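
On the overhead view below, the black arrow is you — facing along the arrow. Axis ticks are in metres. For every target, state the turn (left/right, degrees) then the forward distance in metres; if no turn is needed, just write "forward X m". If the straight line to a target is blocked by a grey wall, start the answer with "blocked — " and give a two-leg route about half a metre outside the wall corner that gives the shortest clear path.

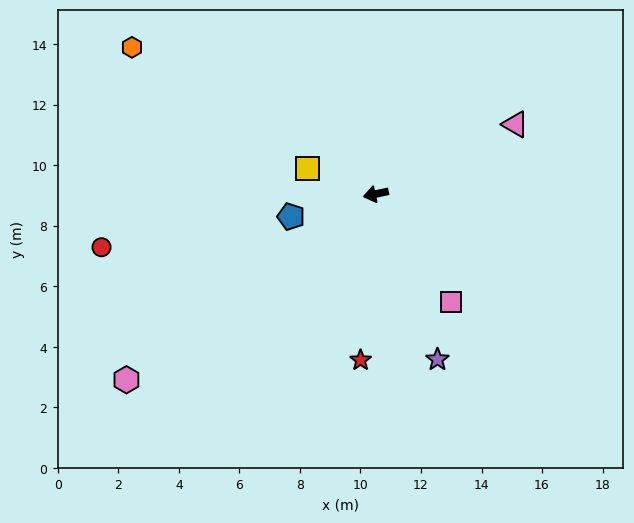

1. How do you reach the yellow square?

turn right 32°, forward 2.4 m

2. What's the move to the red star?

turn left 73°, forward 5.5 m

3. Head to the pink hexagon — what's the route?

turn left 25°, forward 10.3 m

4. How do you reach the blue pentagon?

turn left 3°, forward 2.9 m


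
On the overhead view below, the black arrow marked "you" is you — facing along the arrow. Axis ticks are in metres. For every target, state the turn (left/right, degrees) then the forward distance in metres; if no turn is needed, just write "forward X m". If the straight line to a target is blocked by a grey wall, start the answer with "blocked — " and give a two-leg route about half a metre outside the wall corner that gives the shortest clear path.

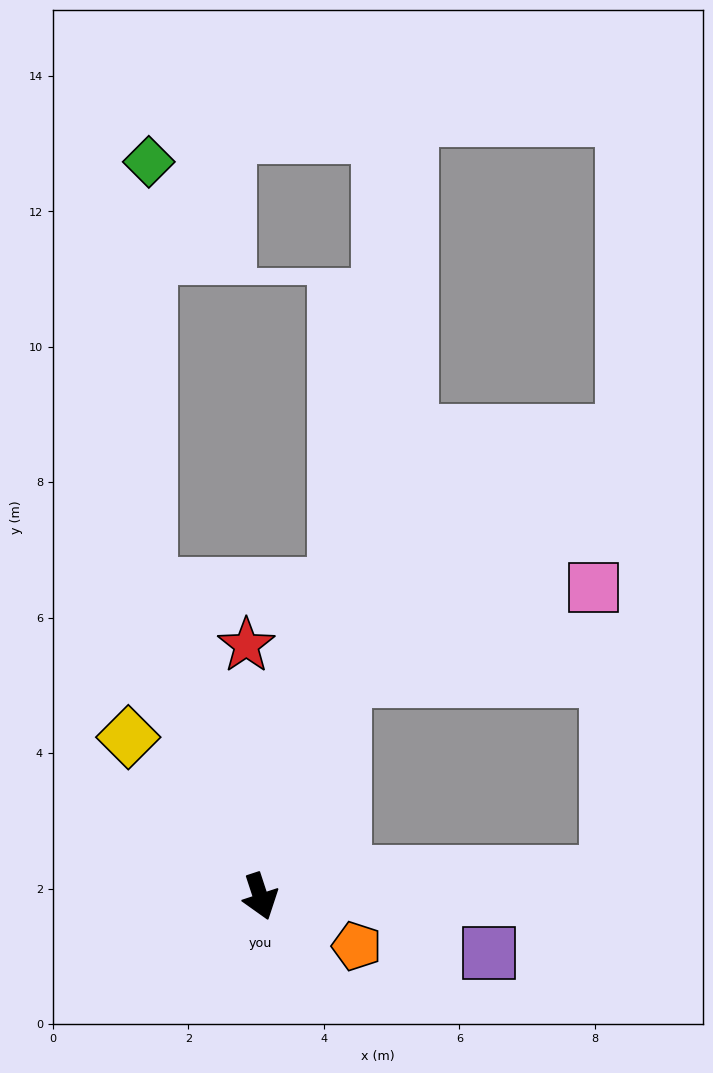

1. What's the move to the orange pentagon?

turn left 45°, forward 1.6 m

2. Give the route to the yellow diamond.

turn right 159°, forward 3.1 m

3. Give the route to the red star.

turn left 165°, forward 3.7 m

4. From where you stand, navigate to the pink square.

blocked — turn left 141°, forward 3.4 m, then turn right 49°, forward 3.9 m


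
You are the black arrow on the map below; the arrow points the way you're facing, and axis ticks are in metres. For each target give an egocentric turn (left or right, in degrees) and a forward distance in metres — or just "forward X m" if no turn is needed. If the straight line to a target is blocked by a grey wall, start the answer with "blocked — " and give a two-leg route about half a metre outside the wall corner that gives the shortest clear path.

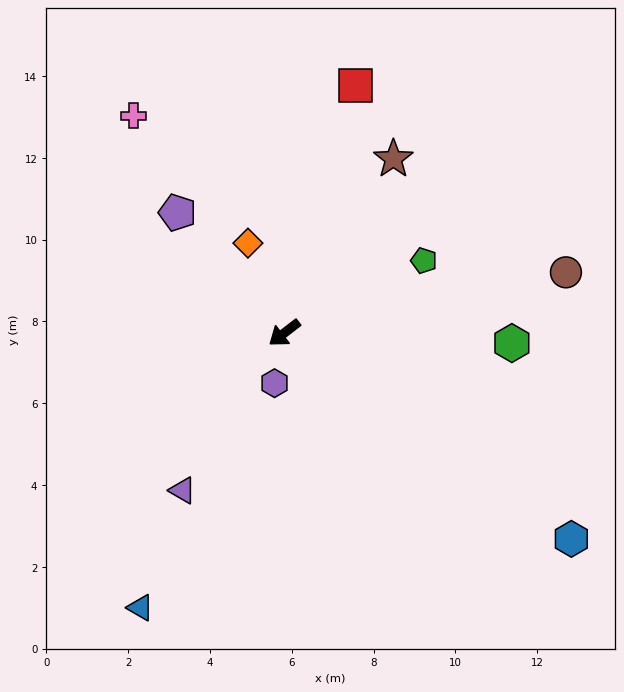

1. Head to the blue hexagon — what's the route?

turn left 107°, forward 8.6 m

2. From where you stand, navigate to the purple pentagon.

turn right 86°, forward 3.9 m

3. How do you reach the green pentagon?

turn left 170°, forward 3.8 m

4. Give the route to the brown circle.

turn left 155°, forward 7.0 m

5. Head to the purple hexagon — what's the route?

turn left 41°, forward 1.3 m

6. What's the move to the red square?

turn right 144°, forward 6.3 m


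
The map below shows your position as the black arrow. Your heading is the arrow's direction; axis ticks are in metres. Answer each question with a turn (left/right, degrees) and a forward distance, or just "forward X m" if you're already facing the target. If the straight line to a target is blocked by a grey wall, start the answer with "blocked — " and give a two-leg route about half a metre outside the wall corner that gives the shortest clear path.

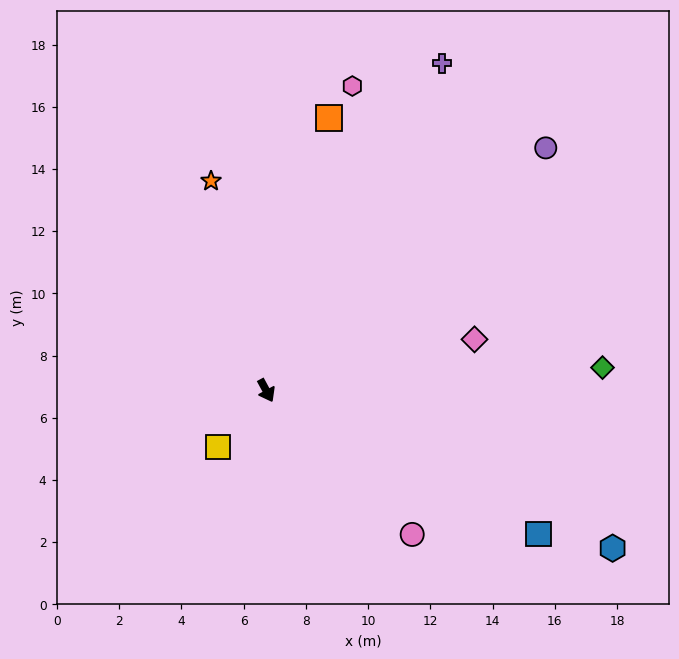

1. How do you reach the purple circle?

turn left 103°, forward 11.9 m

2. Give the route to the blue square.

turn left 34°, forward 9.9 m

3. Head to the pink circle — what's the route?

turn left 17°, forward 6.6 m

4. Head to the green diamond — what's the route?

turn left 66°, forward 10.8 m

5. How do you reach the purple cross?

turn left 123°, forward 11.9 m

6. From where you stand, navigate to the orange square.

turn left 139°, forward 9.0 m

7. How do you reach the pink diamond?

turn left 75°, forward 6.9 m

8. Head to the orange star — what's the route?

turn left 166°, forward 7.0 m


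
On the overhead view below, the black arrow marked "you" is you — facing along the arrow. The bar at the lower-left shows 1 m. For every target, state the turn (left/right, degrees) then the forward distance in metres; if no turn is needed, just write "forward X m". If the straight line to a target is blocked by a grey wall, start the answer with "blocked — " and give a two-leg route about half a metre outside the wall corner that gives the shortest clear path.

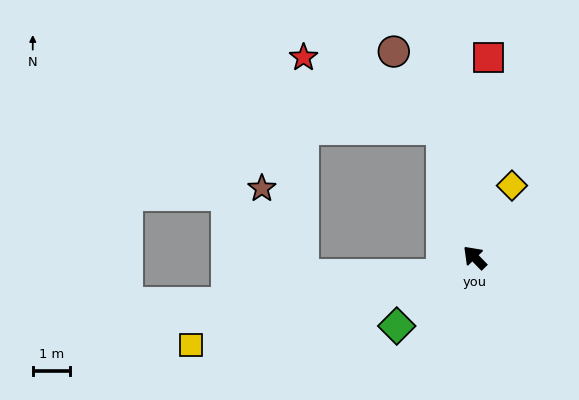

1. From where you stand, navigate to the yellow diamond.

turn right 72°, forward 2.2 m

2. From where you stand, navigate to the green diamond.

turn left 87°, forward 2.8 m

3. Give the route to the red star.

blocked — turn right 30°, forward 3.6 m, then turn left 48°, forward 4.2 m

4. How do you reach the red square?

turn right 48°, forward 5.4 m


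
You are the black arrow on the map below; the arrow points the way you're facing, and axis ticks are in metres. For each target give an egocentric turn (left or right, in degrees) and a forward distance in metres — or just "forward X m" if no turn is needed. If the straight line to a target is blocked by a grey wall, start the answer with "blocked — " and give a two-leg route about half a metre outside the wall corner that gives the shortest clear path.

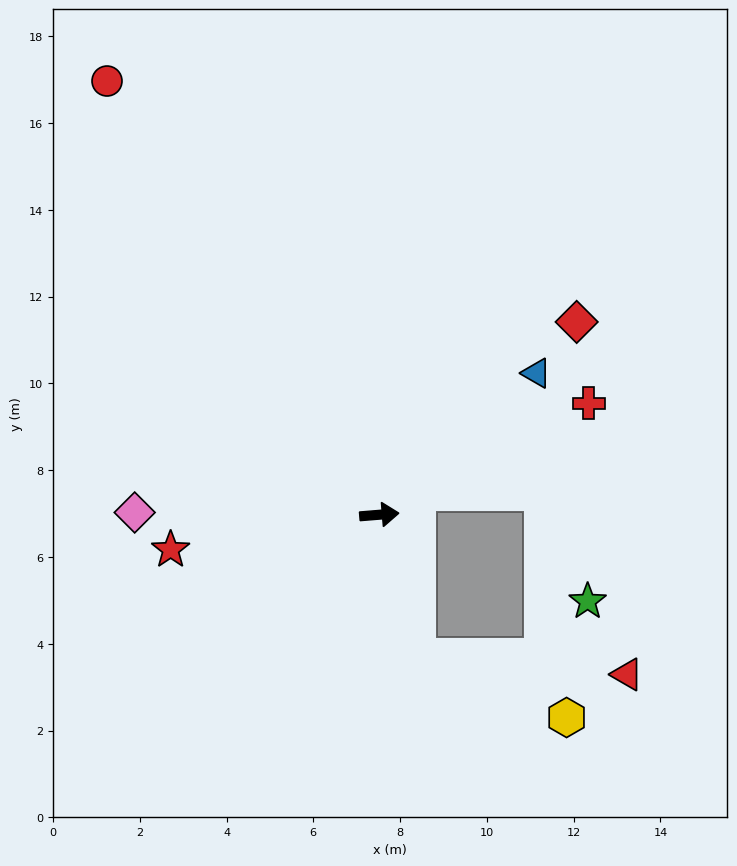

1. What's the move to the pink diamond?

turn left 175°, forward 5.6 m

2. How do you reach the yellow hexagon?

blocked — turn right 80°, forward 3.4 m, then turn left 53°, forward 3.7 m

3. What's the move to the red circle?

turn left 117°, forward 11.8 m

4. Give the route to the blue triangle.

turn left 37°, forward 4.9 m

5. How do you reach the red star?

turn right 175°, forward 4.9 m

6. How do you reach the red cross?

turn left 23°, forward 5.5 m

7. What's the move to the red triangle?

blocked — turn right 80°, forward 3.4 m, then turn left 70°, forward 4.9 m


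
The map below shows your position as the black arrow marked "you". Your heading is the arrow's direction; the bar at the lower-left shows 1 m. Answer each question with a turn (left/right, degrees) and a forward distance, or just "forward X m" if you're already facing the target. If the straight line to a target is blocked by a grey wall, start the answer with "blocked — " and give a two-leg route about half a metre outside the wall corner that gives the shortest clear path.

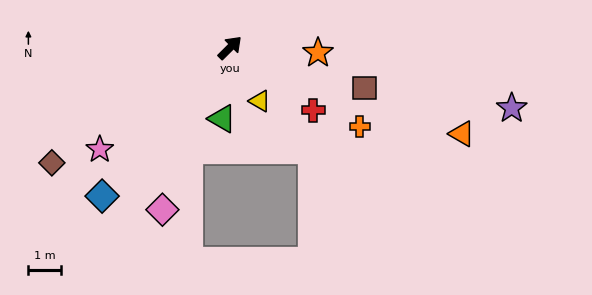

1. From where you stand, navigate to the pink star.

turn left 173°, forward 5.1 m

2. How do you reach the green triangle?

turn right 141°, forward 2.2 m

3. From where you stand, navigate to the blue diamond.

turn right 176°, forward 6.1 m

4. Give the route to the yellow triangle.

turn right 106°, forward 1.9 m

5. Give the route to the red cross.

turn right 82°, forward 3.2 m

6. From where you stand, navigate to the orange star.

turn right 48°, forward 2.7 m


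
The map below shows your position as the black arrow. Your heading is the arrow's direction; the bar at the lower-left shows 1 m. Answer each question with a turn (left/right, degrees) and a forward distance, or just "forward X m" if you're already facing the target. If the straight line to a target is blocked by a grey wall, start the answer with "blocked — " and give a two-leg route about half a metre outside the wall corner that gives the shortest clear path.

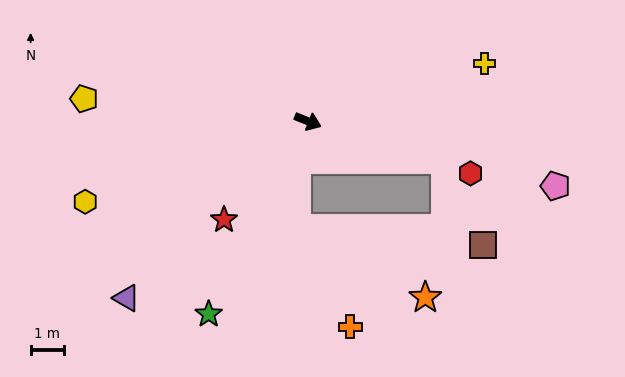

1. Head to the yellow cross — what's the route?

turn left 40°, forward 5.6 m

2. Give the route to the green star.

turn right 95°, forward 6.6 m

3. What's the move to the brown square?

blocked — turn left 6°, forward 4.3 m, then turn right 50°, forward 2.8 m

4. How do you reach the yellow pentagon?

turn right 164°, forward 6.8 m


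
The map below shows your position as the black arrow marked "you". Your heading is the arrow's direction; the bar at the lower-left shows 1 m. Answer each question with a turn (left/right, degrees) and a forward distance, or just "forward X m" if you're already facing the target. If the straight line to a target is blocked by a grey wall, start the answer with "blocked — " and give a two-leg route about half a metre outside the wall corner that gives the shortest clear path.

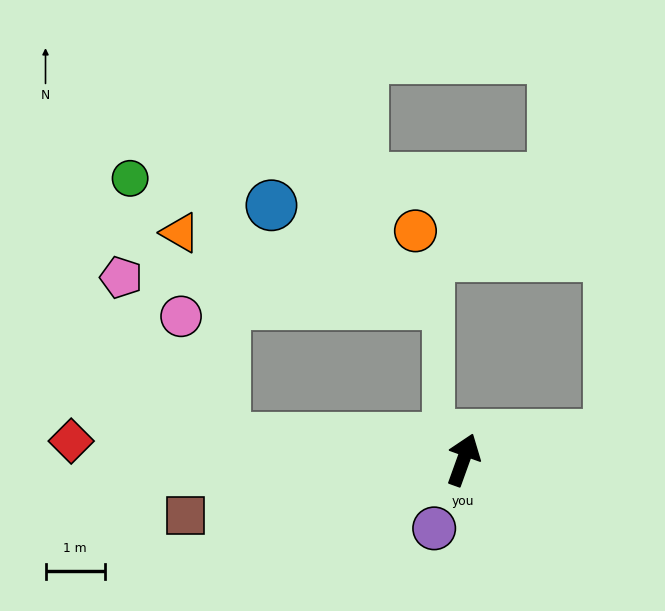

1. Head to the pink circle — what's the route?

blocked — turn left 105°, forward 4.0 m, then turn right 65°, forward 2.2 m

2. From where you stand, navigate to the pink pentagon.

blocked — turn left 105°, forward 4.0 m, then turn right 52°, forward 3.2 m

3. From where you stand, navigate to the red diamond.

turn left 107°, forward 6.6 m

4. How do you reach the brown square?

turn left 121°, forward 4.8 m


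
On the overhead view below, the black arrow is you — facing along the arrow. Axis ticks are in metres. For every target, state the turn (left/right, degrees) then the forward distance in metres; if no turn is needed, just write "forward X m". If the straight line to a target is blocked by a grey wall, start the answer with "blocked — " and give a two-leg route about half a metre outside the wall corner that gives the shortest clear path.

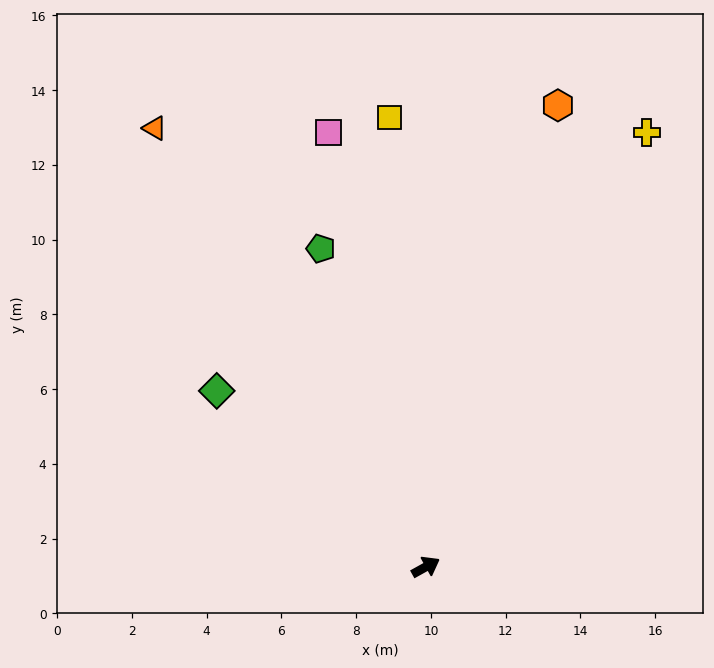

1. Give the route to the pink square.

turn left 74°, forward 11.9 m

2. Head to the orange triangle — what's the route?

turn left 93°, forward 13.8 m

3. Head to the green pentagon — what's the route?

turn left 79°, forward 9.0 m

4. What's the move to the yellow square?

turn left 66°, forward 12.1 m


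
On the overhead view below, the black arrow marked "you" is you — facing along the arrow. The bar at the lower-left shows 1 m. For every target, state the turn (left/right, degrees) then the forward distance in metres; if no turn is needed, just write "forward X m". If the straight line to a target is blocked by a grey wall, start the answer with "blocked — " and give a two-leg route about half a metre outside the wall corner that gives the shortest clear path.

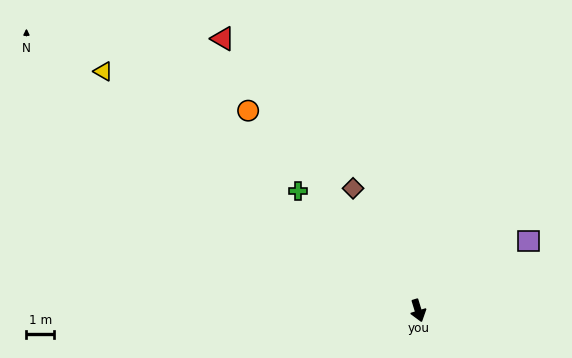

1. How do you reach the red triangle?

turn right 161°, forward 12.0 m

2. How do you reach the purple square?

turn left 105°, forward 4.6 m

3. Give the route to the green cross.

turn right 152°, forward 6.0 m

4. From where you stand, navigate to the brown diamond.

turn right 169°, forward 4.9 m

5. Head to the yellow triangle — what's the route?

turn right 144°, forward 14.1 m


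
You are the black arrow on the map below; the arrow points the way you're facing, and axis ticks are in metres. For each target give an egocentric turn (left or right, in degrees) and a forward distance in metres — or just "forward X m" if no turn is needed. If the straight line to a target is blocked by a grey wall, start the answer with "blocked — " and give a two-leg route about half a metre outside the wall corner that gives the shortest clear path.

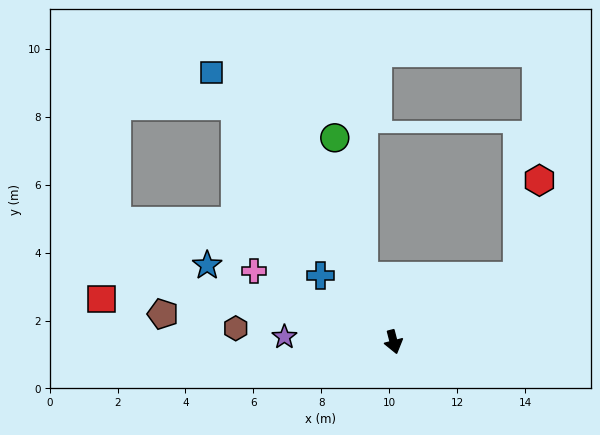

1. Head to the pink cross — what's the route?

turn right 132°, forward 4.6 m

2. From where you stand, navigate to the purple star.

turn right 107°, forward 3.2 m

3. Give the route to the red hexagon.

blocked — turn left 103°, forward 4.1 m, then turn left 49°, forward 2.9 m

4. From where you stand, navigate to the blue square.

turn right 161°, forward 9.6 m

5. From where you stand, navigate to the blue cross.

turn right 147°, forward 2.9 m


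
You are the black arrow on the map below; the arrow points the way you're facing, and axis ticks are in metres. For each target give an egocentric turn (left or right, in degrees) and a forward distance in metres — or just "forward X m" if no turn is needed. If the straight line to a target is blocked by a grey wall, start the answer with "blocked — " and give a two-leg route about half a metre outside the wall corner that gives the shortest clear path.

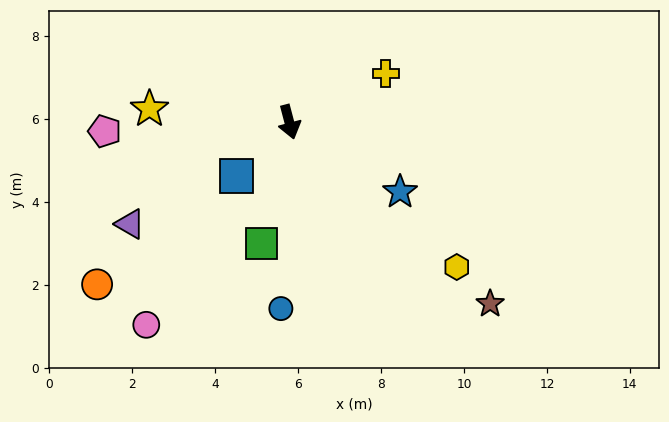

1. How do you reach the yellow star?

turn right 110°, forward 3.4 m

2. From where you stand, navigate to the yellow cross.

turn left 102°, forward 2.6 m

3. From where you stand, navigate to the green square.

turn right 28°, forward 3.0 m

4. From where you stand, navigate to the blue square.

turn right 59°, forward 1.8 m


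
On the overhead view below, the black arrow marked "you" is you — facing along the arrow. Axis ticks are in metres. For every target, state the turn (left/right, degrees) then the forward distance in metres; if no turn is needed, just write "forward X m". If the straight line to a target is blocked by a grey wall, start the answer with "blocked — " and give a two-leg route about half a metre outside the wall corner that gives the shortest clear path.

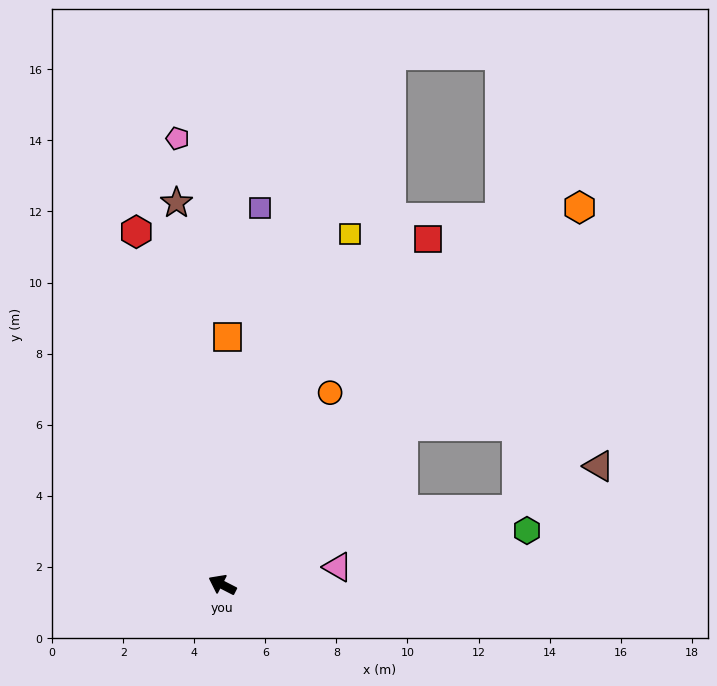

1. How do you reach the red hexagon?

turn right 49°, forward 10.2 m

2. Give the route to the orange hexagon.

turn right 106°, forward 14.6 m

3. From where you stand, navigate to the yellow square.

turn right 83°, forward 10.5 m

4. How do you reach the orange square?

turn right 64°, forward 7.0 m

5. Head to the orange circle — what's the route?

turn right 92°, forward 6.2 m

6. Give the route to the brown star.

turn right 56°, forward 10.8 m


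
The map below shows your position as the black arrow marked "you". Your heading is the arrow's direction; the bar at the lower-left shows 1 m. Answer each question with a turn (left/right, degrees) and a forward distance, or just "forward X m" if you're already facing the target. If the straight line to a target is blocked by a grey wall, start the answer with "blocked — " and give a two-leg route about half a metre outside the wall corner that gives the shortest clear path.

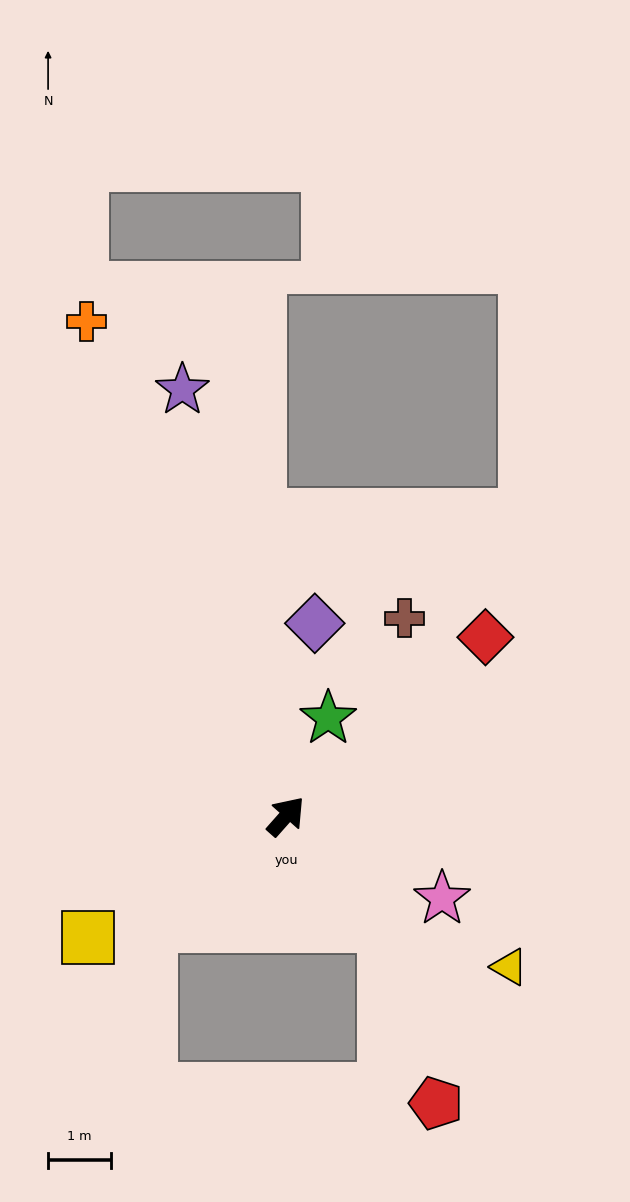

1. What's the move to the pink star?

turn right 76°, forward 2.8 m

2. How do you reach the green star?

turn left 18°, forward 1.7 m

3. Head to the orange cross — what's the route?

turn left 64°, forward 8.4 m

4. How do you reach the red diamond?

turn right 7°, forward 4.2 m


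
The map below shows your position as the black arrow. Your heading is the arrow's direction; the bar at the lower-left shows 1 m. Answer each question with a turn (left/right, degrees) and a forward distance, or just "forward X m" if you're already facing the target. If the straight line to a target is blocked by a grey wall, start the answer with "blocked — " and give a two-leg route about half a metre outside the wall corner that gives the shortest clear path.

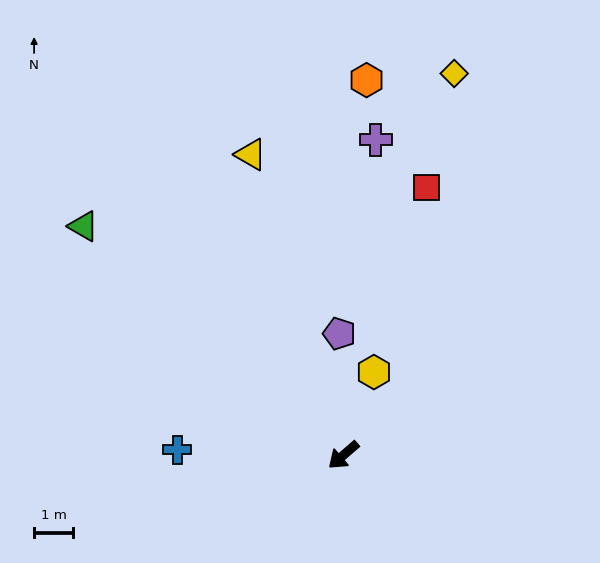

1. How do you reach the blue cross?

turn right 43°, forward 4.3 m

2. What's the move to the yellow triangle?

turn right 114°, forward 8.1 m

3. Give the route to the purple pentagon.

turn right 129°, forward 3.1 m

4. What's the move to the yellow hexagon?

turn right 151°, forward 2.3 m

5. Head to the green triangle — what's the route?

turn right 82°, forward 8.9 m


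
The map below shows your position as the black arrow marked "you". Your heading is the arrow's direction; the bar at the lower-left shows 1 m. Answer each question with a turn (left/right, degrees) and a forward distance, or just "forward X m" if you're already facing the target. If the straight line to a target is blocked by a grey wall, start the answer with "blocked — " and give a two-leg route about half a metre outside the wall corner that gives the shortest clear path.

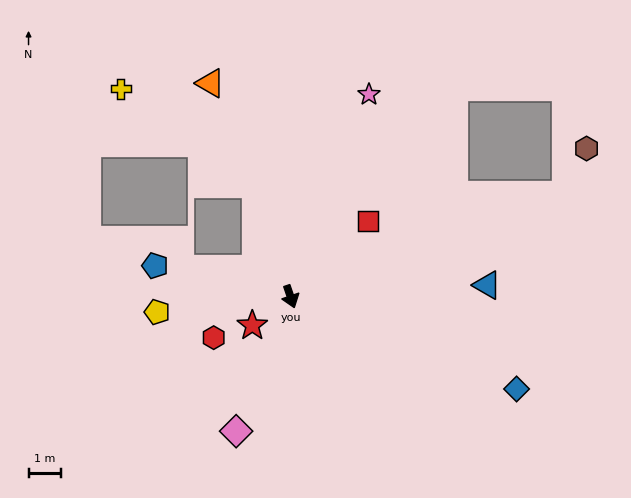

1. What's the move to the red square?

turn left 116°, forward 3.3 m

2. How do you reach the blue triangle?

turn left 74°, forward 6.0 m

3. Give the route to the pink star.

turn left 140°, forward 6.6 m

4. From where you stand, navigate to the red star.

turn right 72°, forward 1.5 m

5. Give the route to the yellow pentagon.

turn right 102°, forward 4.1 m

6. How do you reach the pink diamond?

turn right 41°, forward 4.4 m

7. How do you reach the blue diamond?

turn left 49°, forward 7.5 m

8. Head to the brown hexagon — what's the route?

blocked — turn left 92°, forward 9.0 m, then turn left 45°, forward 1.5 m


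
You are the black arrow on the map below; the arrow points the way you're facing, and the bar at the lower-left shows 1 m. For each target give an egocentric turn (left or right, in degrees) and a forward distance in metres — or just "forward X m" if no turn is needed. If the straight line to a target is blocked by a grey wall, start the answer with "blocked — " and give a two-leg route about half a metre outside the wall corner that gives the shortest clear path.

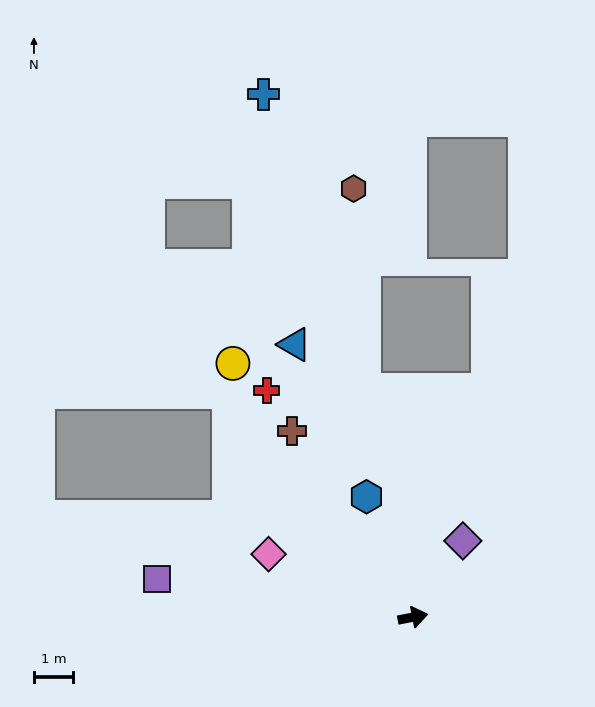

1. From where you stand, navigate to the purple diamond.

turn left 46°, forward 2.3 m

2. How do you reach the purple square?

turn left 160°, forward 6.6 m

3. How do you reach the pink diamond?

turn left 145°, forward 4.0 m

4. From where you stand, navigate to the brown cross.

turn left 112°, forward 5.7 m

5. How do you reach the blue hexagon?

turn left 100°, forward 3.3 m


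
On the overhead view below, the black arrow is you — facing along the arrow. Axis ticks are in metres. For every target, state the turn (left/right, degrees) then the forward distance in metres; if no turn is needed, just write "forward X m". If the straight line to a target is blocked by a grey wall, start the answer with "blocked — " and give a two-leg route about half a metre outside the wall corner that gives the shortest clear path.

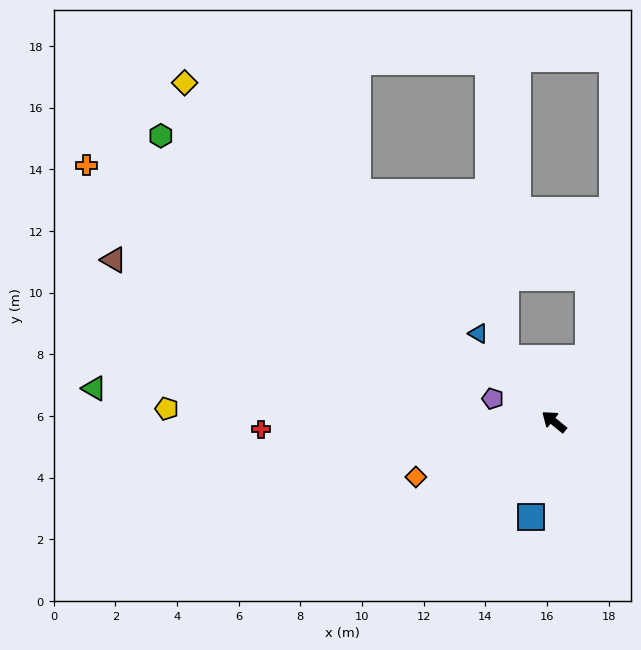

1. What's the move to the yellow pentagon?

turn left 37°, forward 12.6 m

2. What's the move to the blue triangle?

turn right 10°, forward 3.8 m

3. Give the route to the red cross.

turn left 41°, forward 9.5 m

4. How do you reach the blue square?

turn left 116°, forward 3.2 m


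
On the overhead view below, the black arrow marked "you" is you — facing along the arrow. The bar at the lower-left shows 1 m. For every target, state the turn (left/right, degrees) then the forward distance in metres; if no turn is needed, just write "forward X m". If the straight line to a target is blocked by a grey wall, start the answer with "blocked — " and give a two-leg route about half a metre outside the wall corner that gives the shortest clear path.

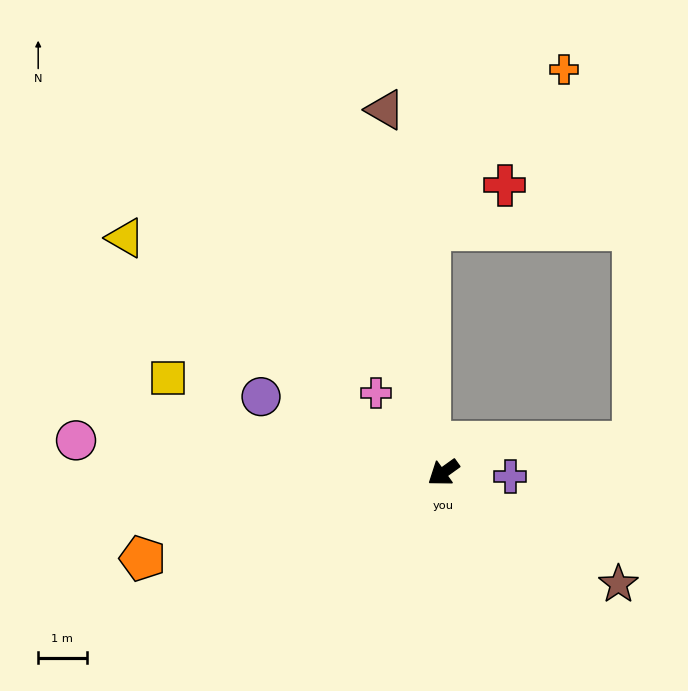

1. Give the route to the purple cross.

turn left 141°, forward 1.4 m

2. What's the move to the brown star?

turn left 112°, forward 4.3 m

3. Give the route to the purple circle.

turn right 58°, forward 4.1 m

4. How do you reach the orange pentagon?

turn right 20°, forward 6.5 m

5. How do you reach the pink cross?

turn right 85°, forward 2.1 m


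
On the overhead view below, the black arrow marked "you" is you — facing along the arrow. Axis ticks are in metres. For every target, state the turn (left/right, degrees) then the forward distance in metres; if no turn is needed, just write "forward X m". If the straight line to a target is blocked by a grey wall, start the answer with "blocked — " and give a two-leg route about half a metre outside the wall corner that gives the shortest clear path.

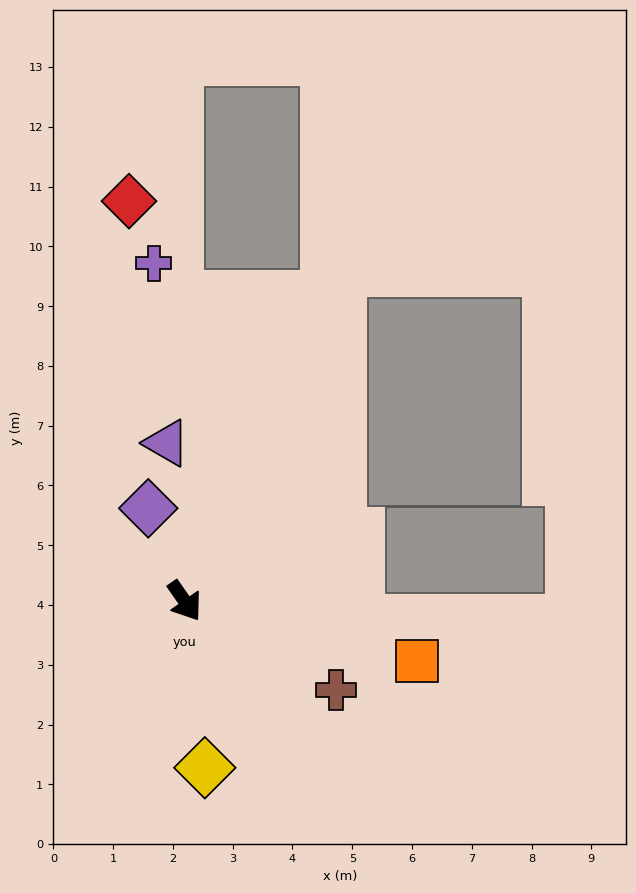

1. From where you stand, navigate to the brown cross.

turn left 25°, forward 2.9 m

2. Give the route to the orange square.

turn left 41°, forward 4.0 m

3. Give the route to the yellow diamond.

turn right 28°, forward 2.8 m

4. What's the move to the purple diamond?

turn left 167°, forward 1.7 m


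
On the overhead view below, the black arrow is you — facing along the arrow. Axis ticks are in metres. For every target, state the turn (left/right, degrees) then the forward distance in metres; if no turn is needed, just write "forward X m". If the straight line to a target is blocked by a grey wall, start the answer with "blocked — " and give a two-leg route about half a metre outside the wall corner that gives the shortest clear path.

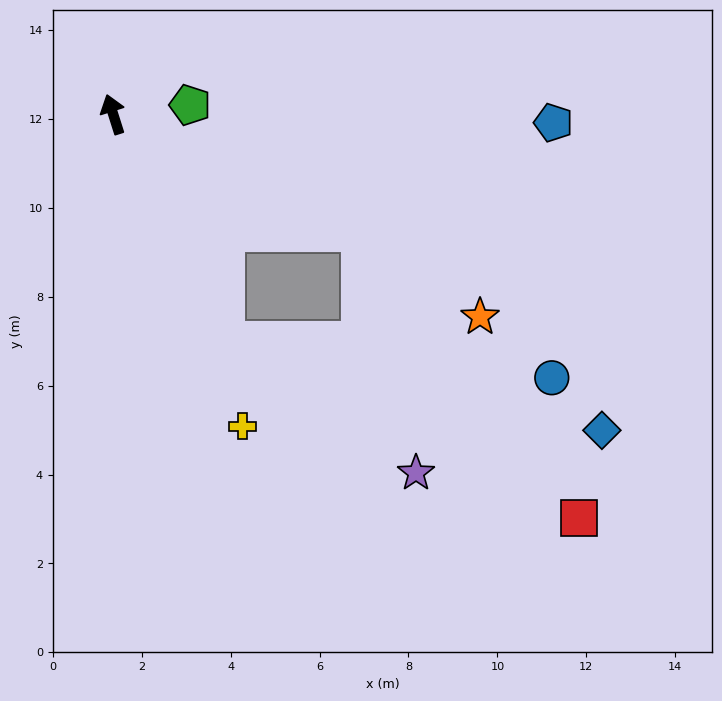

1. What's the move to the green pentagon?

turn right 101°, forward 1.7 m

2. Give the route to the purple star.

blocked — turn right 171°, forward 5.7 m, then turn left 29°, forward 5.2 m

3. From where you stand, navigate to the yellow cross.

turn right 175°, forward 7.6 m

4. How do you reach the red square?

blocked — turn right 133°, forward 6.2 m, then turn right 27°, forward 8.1 m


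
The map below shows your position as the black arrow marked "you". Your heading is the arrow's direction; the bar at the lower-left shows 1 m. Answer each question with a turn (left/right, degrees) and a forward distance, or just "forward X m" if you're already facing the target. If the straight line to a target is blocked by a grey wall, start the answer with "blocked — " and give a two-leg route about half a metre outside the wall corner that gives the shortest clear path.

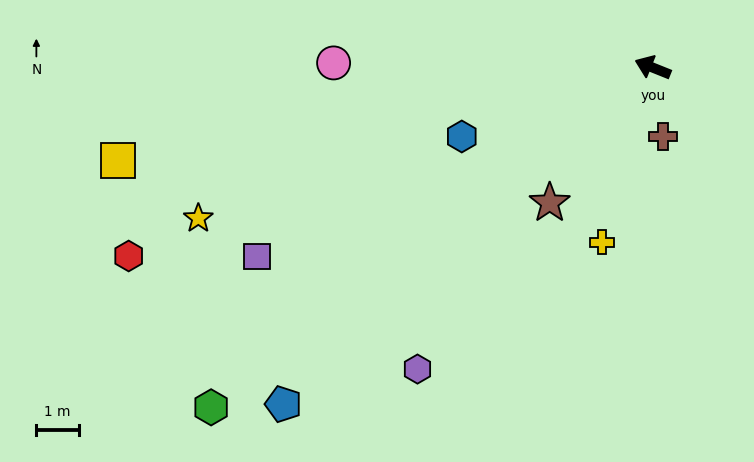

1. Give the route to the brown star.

turn left 75°, forward 4.0 m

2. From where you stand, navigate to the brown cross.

turn left 120°, forward 1.6 m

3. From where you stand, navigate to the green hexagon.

turn left 59°, forward 13.2 m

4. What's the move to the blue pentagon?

turn left 64°, forward 11.8 m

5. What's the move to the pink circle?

turn left 21°, forward 7.5 m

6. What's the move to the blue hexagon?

turn left 42°, forward 4.8 m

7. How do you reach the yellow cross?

turn left 96°, forward 4.3 m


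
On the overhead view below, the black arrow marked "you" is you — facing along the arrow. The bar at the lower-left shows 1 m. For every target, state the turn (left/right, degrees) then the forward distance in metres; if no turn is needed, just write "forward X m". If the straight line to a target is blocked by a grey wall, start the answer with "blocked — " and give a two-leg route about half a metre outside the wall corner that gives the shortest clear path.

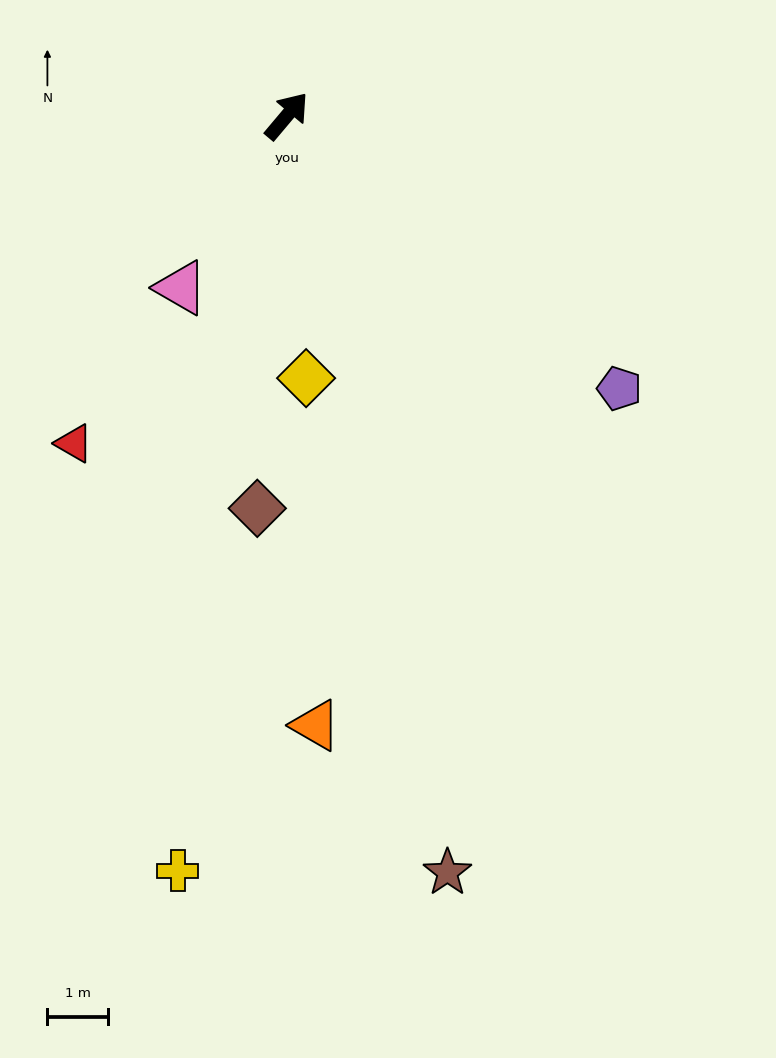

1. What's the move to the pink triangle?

turn right 172°, forward 3.3 m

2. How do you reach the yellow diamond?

turn right 136°, forward 4.3 m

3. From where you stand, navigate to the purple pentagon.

turn right 89°, forward 7.0 m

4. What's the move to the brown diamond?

turn right 144°, forward 6.4 m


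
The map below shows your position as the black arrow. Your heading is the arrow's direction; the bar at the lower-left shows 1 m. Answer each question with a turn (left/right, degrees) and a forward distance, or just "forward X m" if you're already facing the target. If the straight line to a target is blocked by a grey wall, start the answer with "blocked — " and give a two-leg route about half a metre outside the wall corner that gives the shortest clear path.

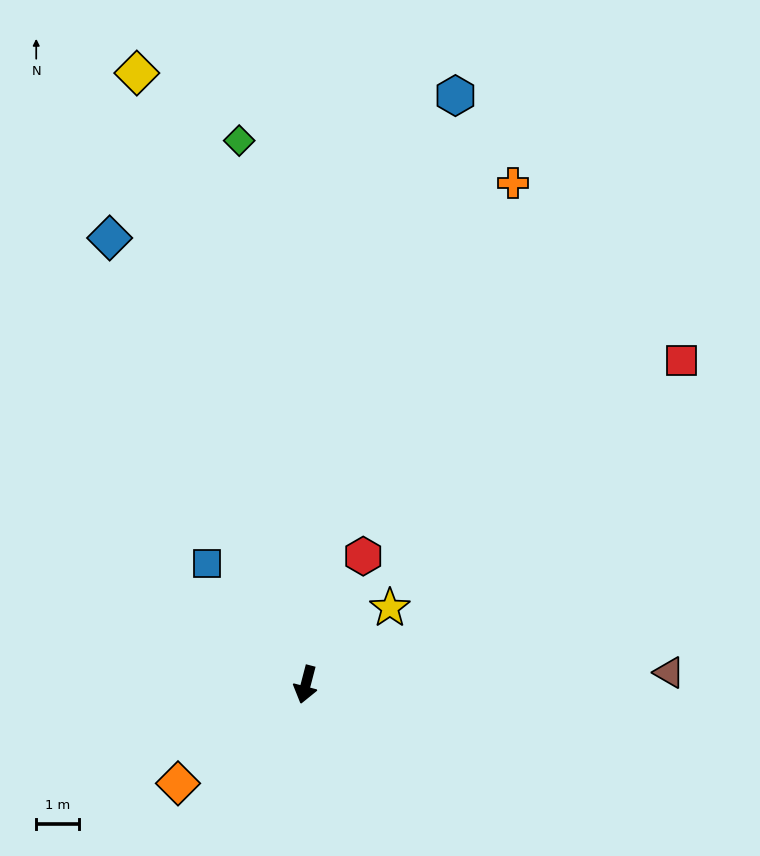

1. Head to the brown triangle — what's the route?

turn left 107°, forward 8.5 m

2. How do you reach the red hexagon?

turn left 171°, forward 3.3 m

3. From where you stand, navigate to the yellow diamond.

turn right 150°, forward 14.8 m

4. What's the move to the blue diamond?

turn right 142°, forward 11.3 m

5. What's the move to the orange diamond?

turn right 38°, forward 3.8 m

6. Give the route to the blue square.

turn right 126°, forward 3.6 m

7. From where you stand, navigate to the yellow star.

turn left 147°, forward 2.6 m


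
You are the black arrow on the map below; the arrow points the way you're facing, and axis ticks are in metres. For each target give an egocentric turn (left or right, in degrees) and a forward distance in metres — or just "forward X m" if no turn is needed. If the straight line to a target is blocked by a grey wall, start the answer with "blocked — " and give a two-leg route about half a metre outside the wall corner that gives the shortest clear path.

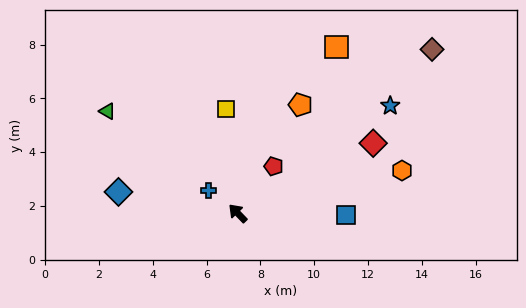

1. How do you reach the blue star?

turn right 99°, forward 6.9 m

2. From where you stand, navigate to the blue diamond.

turn left 36°, forward 4.5 m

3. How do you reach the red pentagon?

turn right 81°, forward 2.2 m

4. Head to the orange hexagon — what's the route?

turn right 119°, forward 6.3 m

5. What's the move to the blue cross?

turn left 7°, forward 1.4 m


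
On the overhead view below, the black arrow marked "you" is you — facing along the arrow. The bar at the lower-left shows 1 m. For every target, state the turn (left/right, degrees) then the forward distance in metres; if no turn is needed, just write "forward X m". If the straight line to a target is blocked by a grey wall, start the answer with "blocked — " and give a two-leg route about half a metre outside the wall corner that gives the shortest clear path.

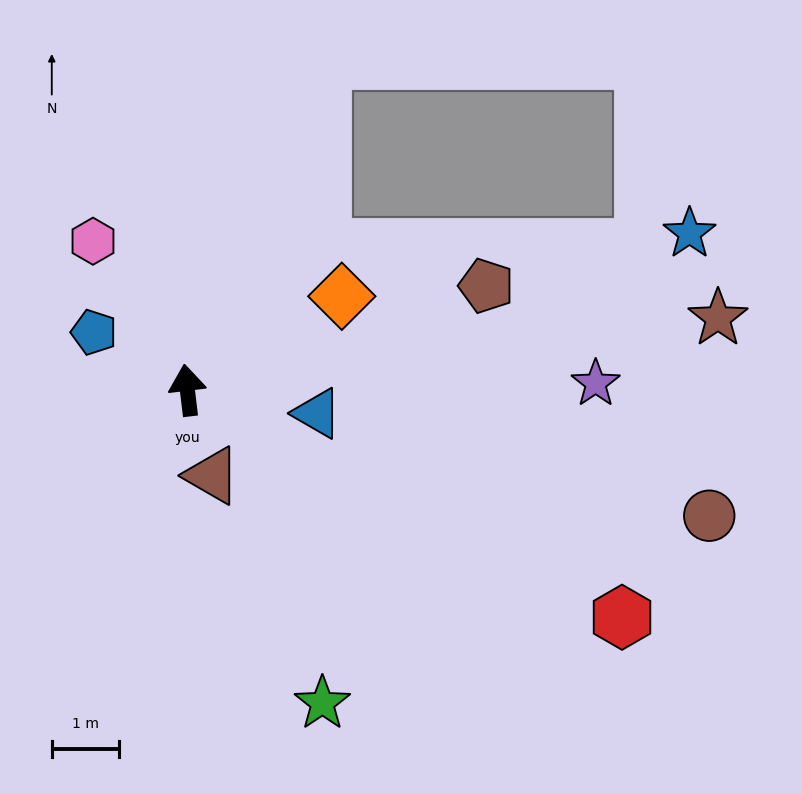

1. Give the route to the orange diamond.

turn right 66°, forward 2.7 m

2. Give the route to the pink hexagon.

turn left 26°, forward 2.6 m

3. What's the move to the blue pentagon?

turn left 51°, forward 1.6 m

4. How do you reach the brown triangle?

turn right 171°, forward 1.3 m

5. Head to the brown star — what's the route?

turn right 89°, forward 7.9 m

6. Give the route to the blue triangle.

turn right 107°, forward 1.9 m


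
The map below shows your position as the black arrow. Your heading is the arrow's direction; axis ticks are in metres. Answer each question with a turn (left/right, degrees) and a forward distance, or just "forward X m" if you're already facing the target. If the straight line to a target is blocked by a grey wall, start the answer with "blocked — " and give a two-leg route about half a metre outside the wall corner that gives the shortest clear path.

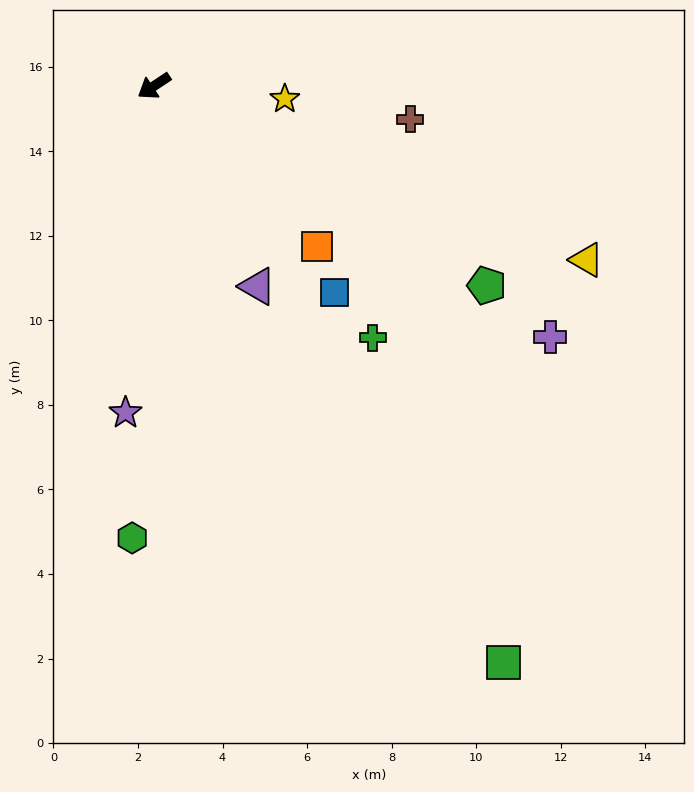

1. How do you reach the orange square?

turn left 102°, forward 5.4 m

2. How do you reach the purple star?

turn left 52°, forward 7.8 m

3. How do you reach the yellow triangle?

turn left 125°, forward 11.0 m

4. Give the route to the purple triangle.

turn left 84°, forward 5.3 m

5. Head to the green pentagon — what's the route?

turn left 116°, forward 9.2 m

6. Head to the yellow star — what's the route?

turn left 141°, forward 3.1 m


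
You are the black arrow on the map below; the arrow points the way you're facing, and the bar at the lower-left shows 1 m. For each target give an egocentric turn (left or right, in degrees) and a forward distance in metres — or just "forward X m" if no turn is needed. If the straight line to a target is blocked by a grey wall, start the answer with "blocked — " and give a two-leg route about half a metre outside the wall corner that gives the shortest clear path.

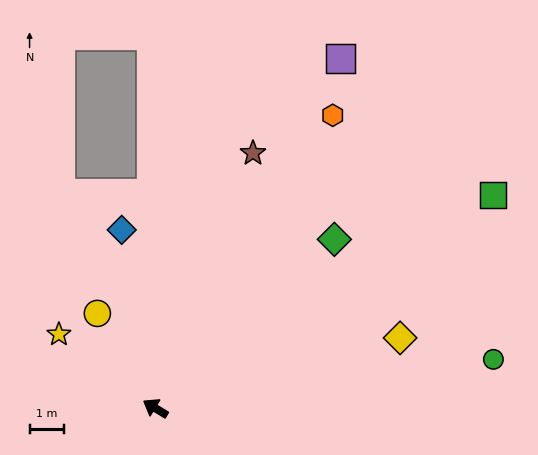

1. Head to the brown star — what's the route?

turn right 80°, forward 7.9 m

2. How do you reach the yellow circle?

turn right 27°, forward 3.2 m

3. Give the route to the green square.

turn right 116°, forward 11.6 m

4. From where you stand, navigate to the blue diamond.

turn right 48°, forward 5.3 m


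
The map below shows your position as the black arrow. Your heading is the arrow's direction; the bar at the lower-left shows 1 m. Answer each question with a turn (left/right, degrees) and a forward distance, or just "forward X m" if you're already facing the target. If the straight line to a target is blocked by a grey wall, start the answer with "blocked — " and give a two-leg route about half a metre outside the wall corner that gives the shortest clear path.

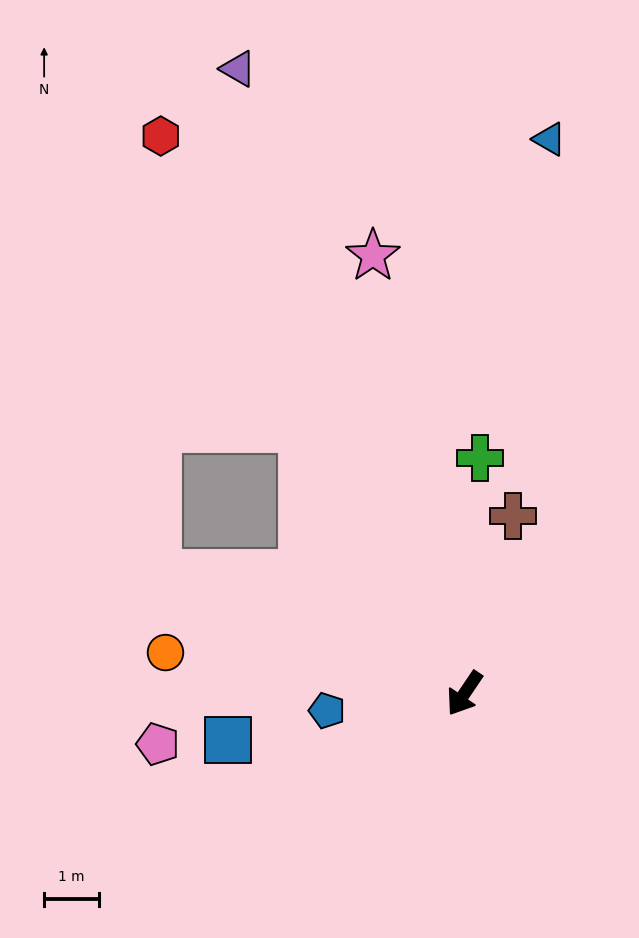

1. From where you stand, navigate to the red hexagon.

turn right 117°, forward 11.5 m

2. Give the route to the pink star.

turn right 134°, forward 8.1 m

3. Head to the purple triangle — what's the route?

turn right 126°, forward 12.0 m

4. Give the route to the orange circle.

turn right 64°, forward 5.5 m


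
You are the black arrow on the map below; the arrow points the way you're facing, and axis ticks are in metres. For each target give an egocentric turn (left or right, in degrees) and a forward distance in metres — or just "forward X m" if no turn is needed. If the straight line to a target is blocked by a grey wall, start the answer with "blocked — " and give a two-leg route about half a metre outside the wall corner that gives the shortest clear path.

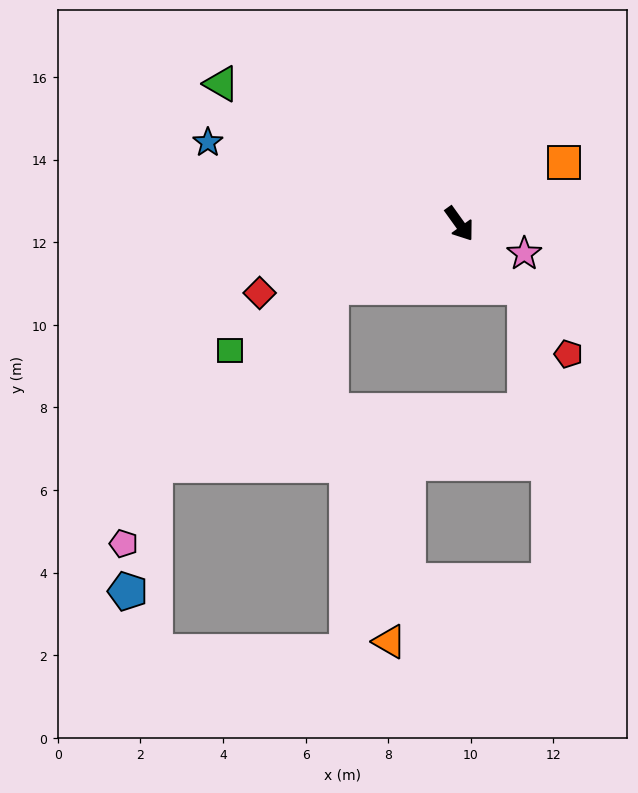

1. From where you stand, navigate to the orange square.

turn left 85°, forward 2.9 m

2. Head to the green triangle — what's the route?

turn right 156°, forward 6.7 m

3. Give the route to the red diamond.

turn right 107°, forward 5.1 m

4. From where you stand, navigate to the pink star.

turn left 30°, forward 1.7 m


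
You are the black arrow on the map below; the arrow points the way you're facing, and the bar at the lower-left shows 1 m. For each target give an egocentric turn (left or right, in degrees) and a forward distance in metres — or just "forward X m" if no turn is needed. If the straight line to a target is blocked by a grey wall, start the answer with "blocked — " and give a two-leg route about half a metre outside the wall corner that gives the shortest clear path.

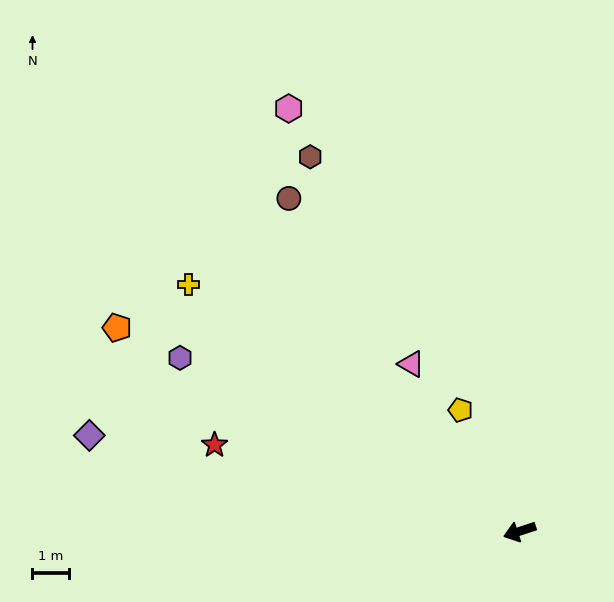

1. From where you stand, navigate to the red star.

turn right 34°, forward 8.7 m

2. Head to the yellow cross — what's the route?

turn right 55°, forward 11.3 m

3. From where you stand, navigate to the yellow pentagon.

turn right 82°, forward 3.7 m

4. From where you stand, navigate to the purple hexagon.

turn right 45°, forward 10.4 m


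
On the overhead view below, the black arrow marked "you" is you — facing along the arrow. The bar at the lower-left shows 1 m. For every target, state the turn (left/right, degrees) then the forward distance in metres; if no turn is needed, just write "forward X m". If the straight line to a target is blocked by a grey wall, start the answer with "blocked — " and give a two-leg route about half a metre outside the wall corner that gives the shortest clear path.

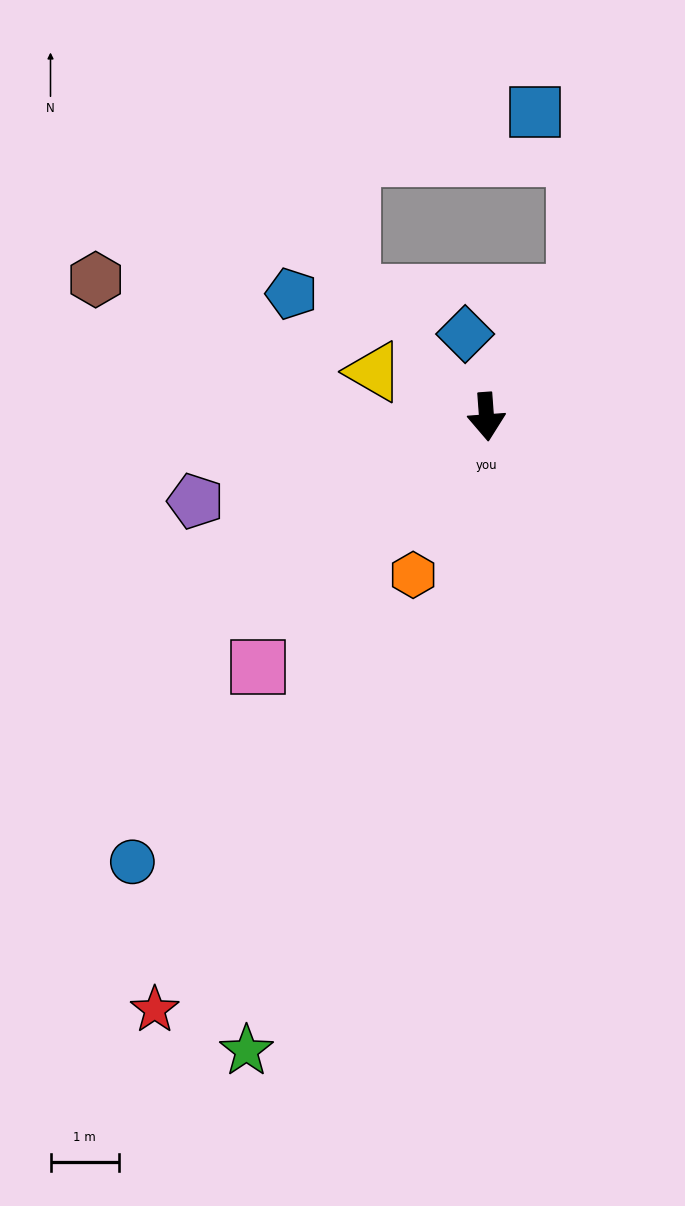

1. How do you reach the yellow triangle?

turn right 116°, forward 1.8 m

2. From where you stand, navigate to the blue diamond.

turn right 170°, forward 1.2 m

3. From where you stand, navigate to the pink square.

turn right 47°, forward 4.9 m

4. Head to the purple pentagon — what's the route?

turn right 78°, forward 4.4 m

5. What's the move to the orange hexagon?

turn right 29°, forward 2.5 m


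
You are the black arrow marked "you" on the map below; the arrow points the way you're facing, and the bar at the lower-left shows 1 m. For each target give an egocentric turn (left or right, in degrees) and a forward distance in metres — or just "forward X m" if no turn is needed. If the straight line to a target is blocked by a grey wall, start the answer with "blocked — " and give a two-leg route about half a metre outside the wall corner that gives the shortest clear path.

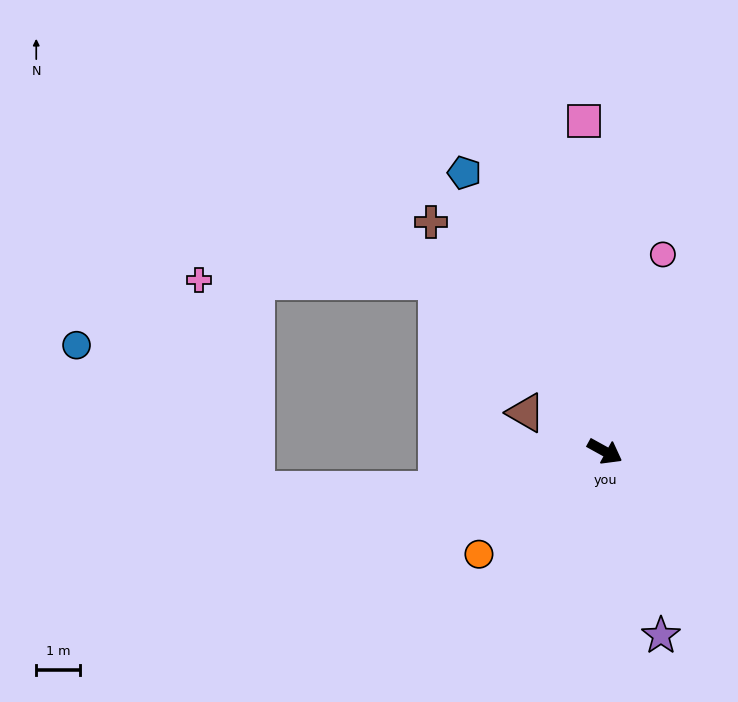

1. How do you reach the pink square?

turn left 123°, forward 7.6 m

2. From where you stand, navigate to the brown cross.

turn left 156°, forward 6.6 m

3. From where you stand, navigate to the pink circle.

turn left 103°, forward 4.7 m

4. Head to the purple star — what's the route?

turn right 44°, forward 4.4 m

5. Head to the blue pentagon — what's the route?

turn left 146°, forward 7.2 m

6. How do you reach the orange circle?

turn right 112°, forward 3.8 m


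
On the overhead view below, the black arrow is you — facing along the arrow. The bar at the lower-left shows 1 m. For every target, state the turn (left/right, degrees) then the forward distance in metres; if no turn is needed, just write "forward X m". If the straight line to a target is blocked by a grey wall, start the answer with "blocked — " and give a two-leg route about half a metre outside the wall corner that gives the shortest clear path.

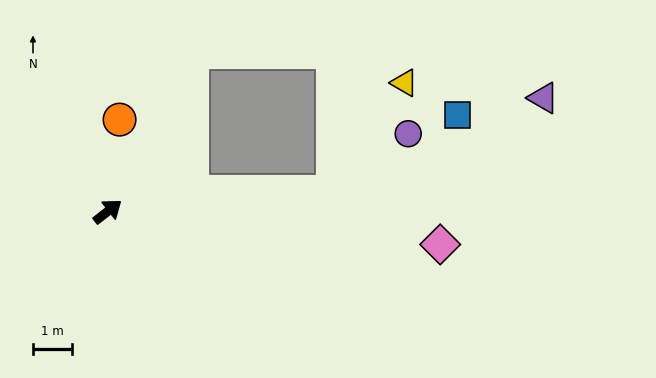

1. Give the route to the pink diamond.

turn right 44°, forward 8.5 m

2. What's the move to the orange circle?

turn left 45°, forward 2.4 m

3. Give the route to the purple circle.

blocked — turn right 33°, forward 5.7 m, then turn left 32°, forward 2.4 m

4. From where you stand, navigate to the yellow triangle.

blocked — turn right 33°, forward 5.7 m, then turn left 51°, forward 3.3 m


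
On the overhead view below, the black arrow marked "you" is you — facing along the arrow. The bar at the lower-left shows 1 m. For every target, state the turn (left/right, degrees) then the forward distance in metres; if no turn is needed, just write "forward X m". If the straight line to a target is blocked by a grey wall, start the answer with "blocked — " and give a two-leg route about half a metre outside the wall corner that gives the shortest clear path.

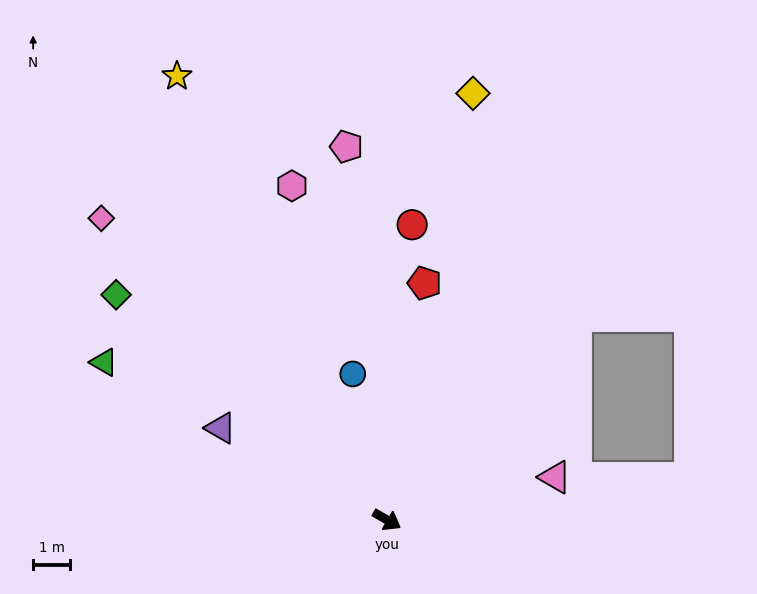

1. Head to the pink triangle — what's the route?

turn left 44°, forward 4.7 m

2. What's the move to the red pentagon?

turn left 111°, forward 6.5 m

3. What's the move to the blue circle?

turn left 133°, forward 4.0 m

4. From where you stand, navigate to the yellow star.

turn left 145°, forward 13.2 m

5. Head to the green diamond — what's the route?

turn left 170°, forward 9.5 m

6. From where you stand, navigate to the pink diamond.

turn left 163°, forward 11.2 m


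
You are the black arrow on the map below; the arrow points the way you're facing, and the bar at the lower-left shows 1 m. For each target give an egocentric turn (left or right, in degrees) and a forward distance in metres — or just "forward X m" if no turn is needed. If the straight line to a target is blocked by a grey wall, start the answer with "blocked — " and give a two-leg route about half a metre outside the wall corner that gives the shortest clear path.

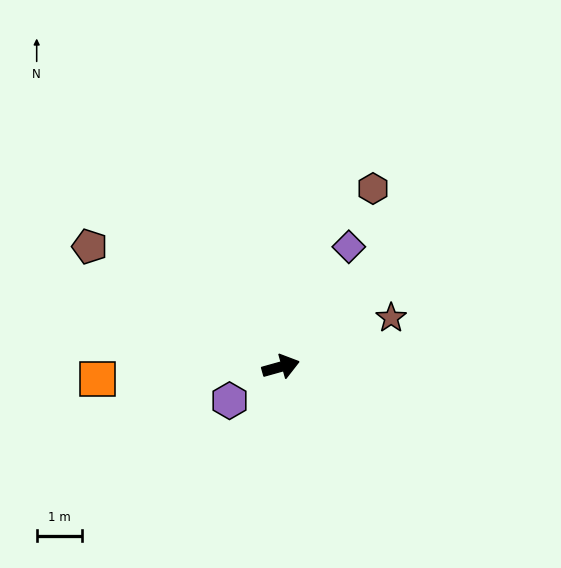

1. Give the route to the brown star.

turn left 8°, forward 2.7 m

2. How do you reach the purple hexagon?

turn right 162°, forward 1.4 m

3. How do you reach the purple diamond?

turn left 45°, forward 3.0 m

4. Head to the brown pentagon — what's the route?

turn left 132°, forward 5.0 m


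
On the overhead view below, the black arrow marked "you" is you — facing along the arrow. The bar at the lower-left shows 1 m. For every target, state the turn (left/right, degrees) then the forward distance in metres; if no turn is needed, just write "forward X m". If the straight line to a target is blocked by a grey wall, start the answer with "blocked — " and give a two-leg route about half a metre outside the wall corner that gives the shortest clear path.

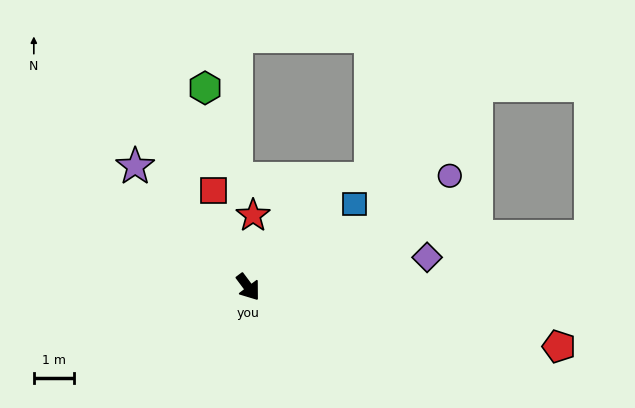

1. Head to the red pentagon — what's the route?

turn left 42°, forward 8.0 m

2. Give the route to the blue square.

turn left 91°, forward 3.4 m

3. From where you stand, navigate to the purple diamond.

turn left 63°, forward 4.6 m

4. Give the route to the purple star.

turn right 174°, forward 4.2 m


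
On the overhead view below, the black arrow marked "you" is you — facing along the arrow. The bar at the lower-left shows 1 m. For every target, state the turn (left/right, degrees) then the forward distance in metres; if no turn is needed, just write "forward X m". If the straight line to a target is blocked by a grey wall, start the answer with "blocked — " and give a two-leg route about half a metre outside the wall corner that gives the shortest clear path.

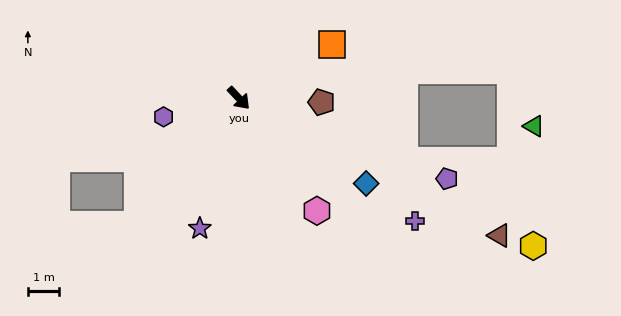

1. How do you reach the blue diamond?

turn left 13°, forward 4.9 m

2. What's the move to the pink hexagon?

turn right 9°, forward 4.4 m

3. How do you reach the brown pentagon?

turn left 44°, forward 2.7 m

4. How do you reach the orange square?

turn left 77°, forward 3.4 m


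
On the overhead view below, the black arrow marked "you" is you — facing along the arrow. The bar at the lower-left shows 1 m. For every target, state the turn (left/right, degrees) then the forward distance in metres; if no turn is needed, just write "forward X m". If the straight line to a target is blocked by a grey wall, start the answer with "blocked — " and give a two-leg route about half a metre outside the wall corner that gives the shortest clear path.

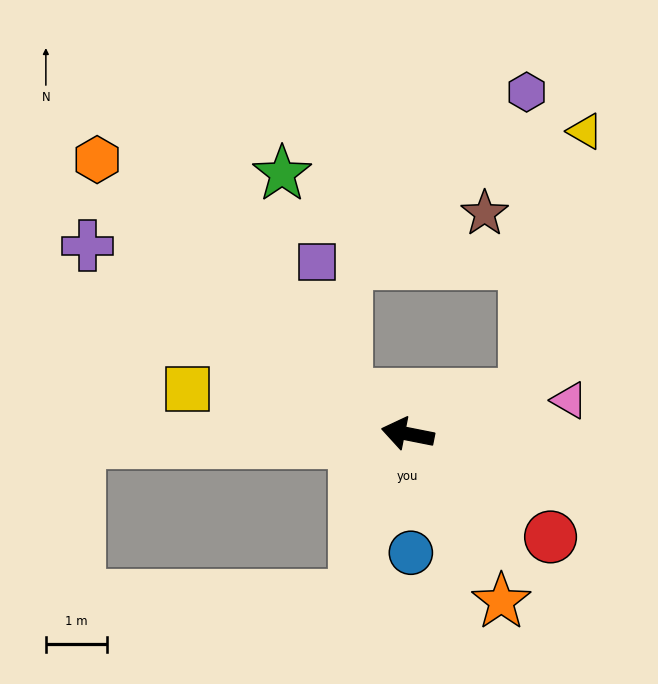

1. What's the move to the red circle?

turn left 155°, forward 2.9 m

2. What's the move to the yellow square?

forward 3.7 m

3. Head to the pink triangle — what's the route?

turn right 157°, forward 2.7 m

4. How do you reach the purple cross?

turn right 19°, forward 6.1 m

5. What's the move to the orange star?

turn left 130°, forward 3.1 m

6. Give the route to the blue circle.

turn left 103°, forward 1.9 m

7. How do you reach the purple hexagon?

blocked — turn right 150°, forward 2.0 m, then turn left 71°, forward 5.0 m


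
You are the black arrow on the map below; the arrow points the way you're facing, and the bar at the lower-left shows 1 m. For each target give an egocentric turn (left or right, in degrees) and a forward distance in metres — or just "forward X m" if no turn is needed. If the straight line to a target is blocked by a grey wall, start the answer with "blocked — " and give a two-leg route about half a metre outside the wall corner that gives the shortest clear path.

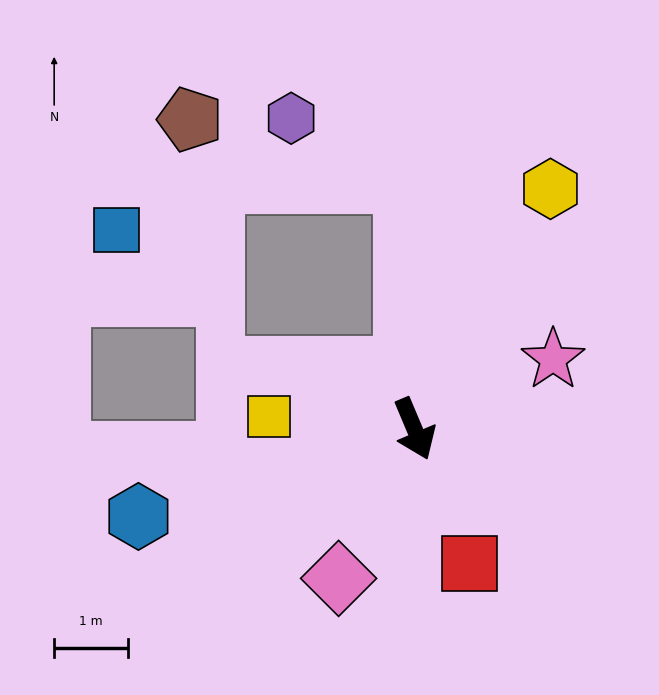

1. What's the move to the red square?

forward 2.0 m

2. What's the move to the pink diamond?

turn right 50°, forward 2.3 m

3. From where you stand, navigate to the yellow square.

turn right 118°, forward 2.0 m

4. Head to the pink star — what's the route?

turn left 94°, forward 2.1 m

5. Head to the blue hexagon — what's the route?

turn right 95°, forward 3.9 m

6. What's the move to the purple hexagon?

blocked — turn left 159°, forward 3.3 m, then turn left 59°, forward 1.8 m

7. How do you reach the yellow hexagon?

turn left 128°, forward 3.7 m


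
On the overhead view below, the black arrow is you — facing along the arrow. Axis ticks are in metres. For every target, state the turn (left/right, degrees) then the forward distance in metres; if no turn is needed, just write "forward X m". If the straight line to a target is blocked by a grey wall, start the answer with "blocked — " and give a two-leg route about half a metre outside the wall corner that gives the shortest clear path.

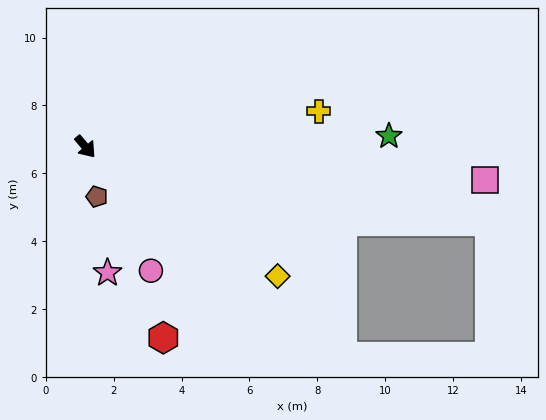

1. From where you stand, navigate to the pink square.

turn left 45°, forward 11.8 m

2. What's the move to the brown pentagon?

turn right 27°, forward 1.5 m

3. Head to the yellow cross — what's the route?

turn left 58°, forward 7.0 m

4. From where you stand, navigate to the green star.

turn left 52°, forward 9.0 m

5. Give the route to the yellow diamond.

turn left 16°, forward 6.8 m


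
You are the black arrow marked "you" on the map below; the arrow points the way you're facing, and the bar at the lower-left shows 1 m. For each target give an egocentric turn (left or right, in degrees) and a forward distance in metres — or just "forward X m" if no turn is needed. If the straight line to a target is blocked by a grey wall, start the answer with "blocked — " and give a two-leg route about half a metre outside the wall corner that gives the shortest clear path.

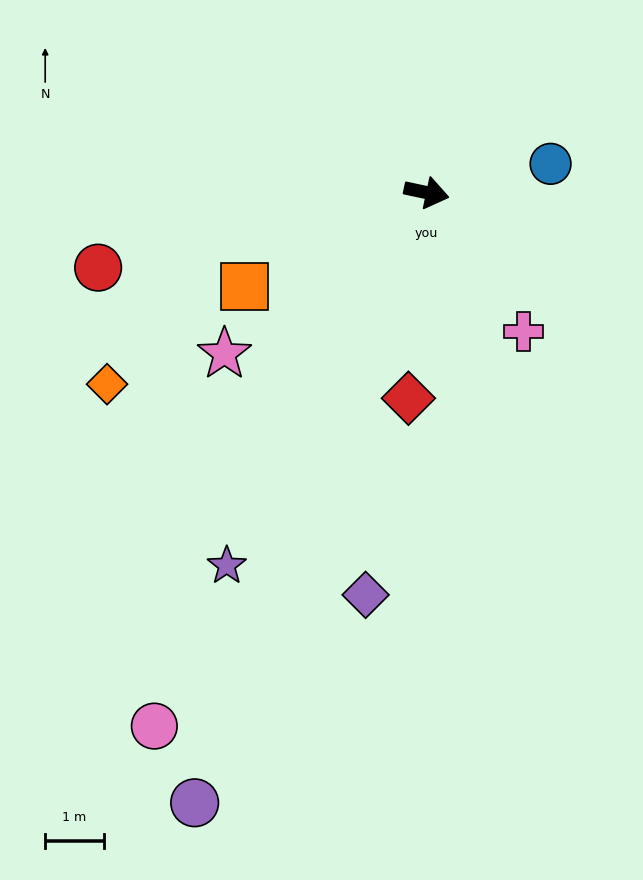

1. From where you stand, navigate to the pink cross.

turn right 43°, forward 2.9 m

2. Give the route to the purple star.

turn right 106°, forward 7.2 m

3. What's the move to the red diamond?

turn right 83°, forward 3.5 m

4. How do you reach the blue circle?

turn left 25°, forward 2.2 m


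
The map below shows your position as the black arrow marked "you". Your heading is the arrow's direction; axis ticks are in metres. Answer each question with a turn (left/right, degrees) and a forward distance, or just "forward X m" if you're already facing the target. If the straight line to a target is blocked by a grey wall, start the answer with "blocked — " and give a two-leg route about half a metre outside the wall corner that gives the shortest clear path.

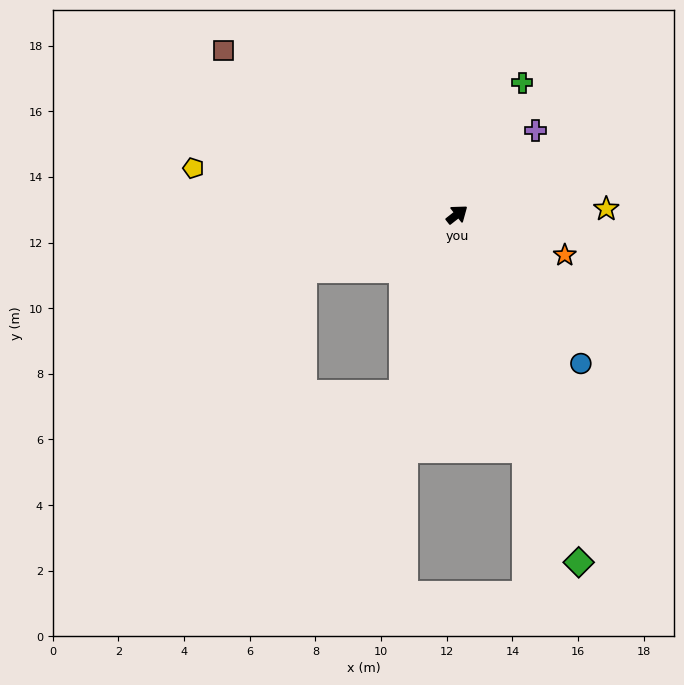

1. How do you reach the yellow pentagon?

turn left 132°, forward 8.2 m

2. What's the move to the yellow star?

turn right 36°, forward 4.5 m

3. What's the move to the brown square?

turn left 107°, forward 8.7 m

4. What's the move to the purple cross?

turn left 9°, forward 3.5 m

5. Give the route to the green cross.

turn left 26°, forward 4.5 m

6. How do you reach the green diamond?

turn right 109°, forward 11.2 m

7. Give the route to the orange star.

turn right 59°, forward 3.5 m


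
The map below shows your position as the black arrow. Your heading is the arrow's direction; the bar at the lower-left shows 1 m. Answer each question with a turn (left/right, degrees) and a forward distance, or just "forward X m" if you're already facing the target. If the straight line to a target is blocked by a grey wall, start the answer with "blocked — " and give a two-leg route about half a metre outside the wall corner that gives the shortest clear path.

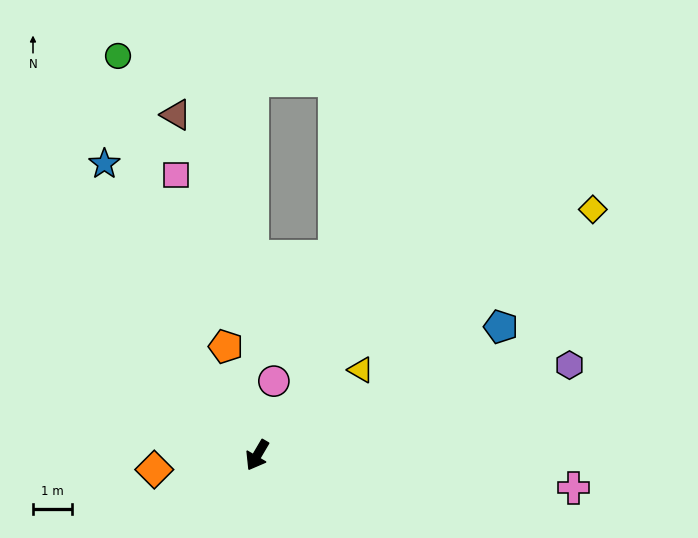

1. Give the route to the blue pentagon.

turn left 148°, forward 7.0 m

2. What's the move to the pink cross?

turn left 115°, forward 8.1 m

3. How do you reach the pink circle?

turn right 162°, forward 1.9 m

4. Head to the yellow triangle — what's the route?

turn left 160°, forward 3.4 m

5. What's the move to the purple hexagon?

turn left 137°, forward 8.3 m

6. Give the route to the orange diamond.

turn right 52°, forward 2.6 m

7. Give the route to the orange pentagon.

turn right 133°, forward 2.9 m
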